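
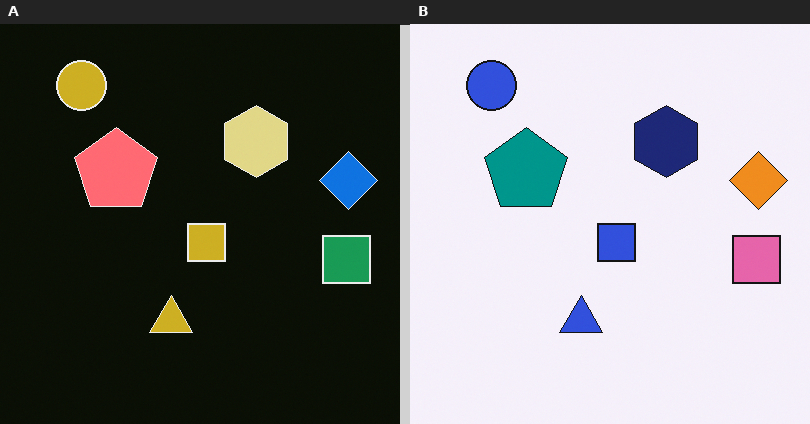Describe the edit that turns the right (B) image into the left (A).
The image was color-inverted (negative).

The light background has become dark and every shape's color is its complement — a photographic negative.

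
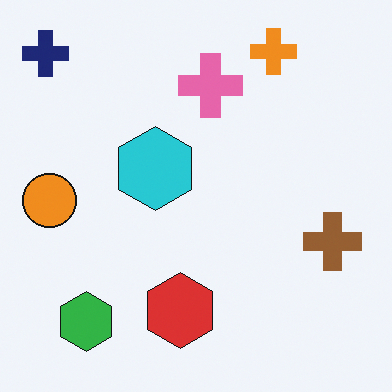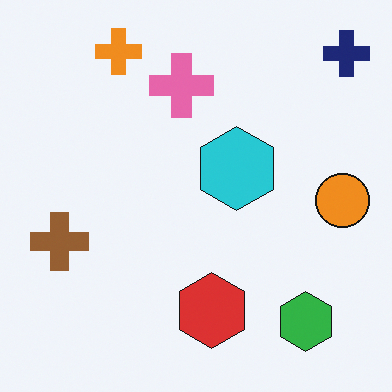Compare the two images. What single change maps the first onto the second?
This is the original image flipped horizontally (left ↔ right).

The navy cross is in the top-left of the first image and the top-right of the second — shapes on opposite sides of the vertical midline have swapped in a mirror flip.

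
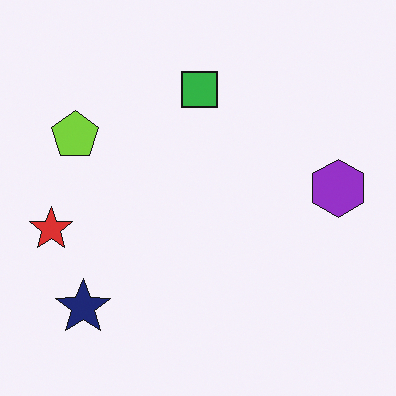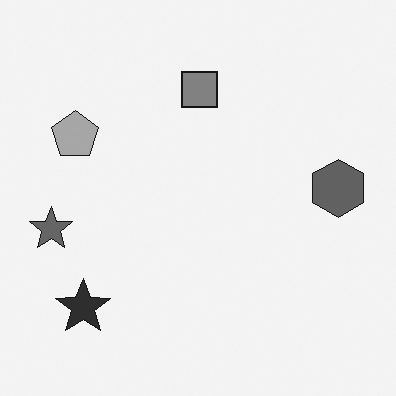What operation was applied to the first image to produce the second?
Converted to grayscale.

All color is removed — every shape is now a shade of grey.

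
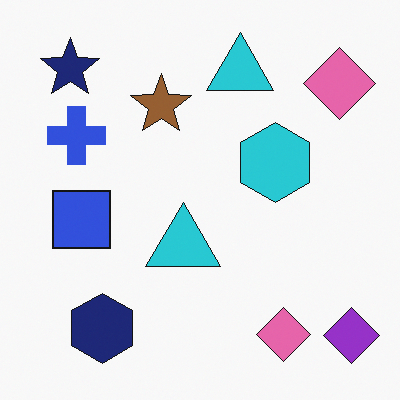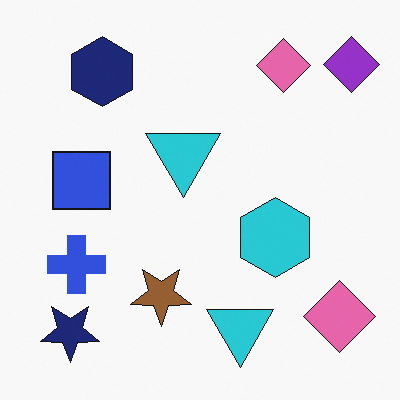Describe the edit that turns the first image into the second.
The transformation is: flipped vertically (top ↔ bottom).

The purple diamond is in the bottom-right of the first image and the top-right of the second — shapes on opposite sides of the horizontal midline have swapped in a mirror flip.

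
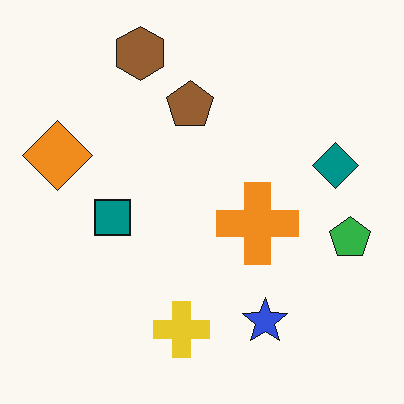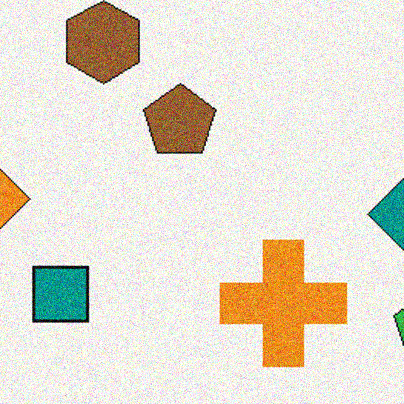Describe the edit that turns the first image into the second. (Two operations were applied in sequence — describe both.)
This is the original image cropped slightly and scaled back up, then degraded with moderate additive noise.

The visible shapes are larger and the field of view is narrower; shapes near the original edges may be partly or wholly outside the frame — a crop-and-rescale. Random speckle covers the whole image, including the flat background.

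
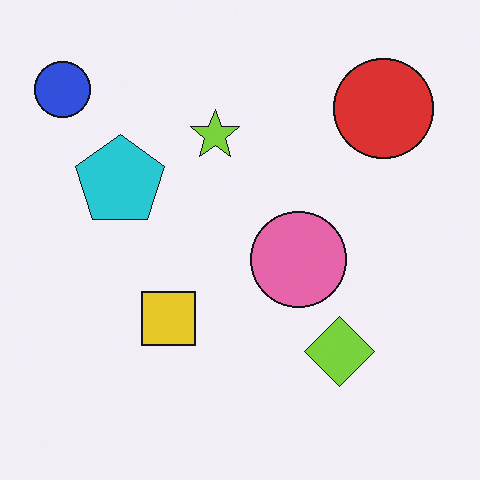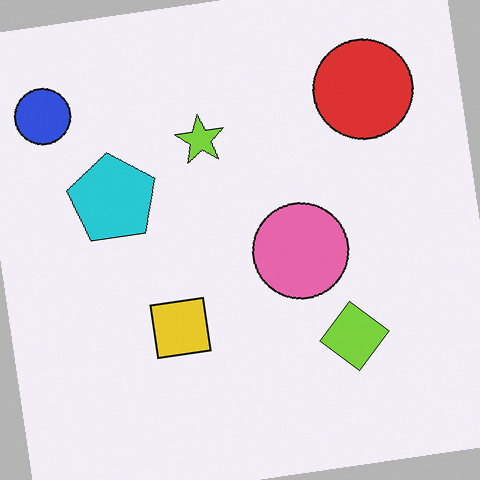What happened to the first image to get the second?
The transformation is: rotated counter-clockwise by a small amount.

Every shape is tilted by the same angle and the image corners show triangular fill wedges — a whole-image rotation by a non-right angle.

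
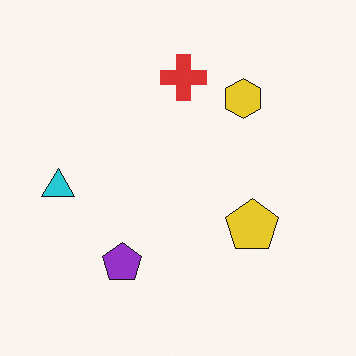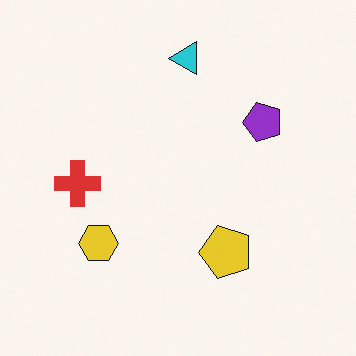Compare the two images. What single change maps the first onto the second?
The second image is the first transposed (reflected across the top-left ↔ bottom-right diagonal).

Shapes have swapped their row and column positions — what was in the top-right is now in the bottom-left — a diagonal reflection.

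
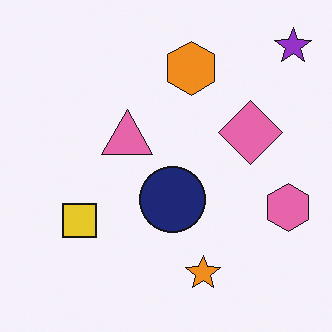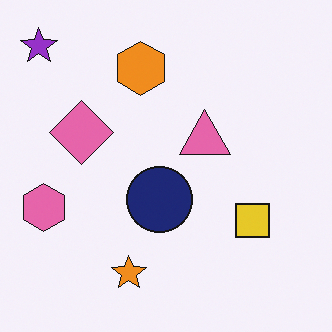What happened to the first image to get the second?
It was flipped horizontally (left ↔ right).

The purple star is in the top-right of the first image and the top-left of the second — shapes on opposite sides of the vertical midline have swapped in a mirror flip.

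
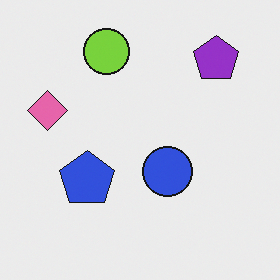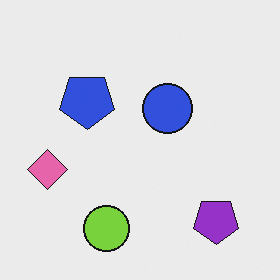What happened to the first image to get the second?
The image was flipped vertically (top ↔ bottom).

The lime circle is in the top of the first image and the bottom of the second — shapes on opposite sides of the horizontal midline have swapped in a mirror flip.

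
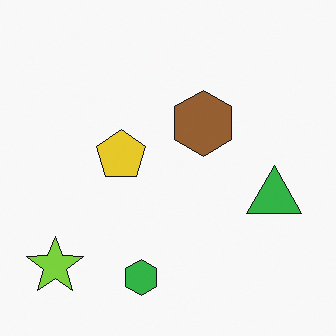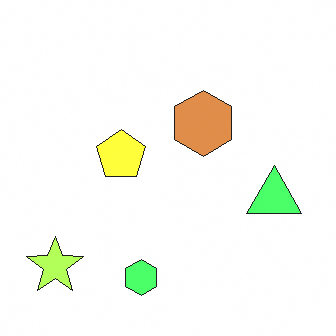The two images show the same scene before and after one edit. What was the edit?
This is the original image noticeably brightened.

Every pixel — background and shapes alike — is uniformly brightened.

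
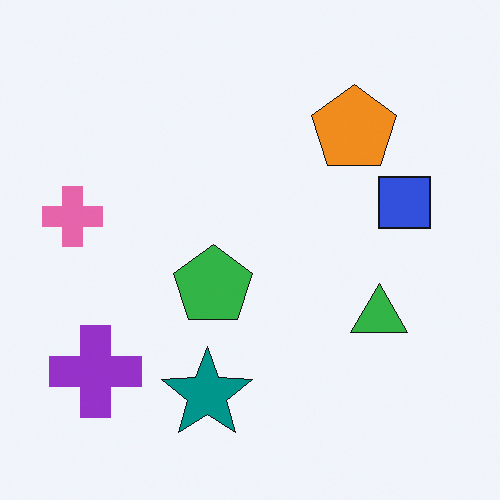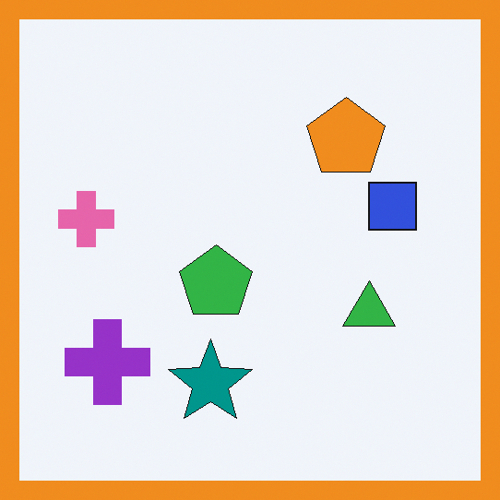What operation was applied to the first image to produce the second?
The image was framed with a orange border.

A solid orange frame runs around the edge of the second image, with the content slightly shrunk inside it.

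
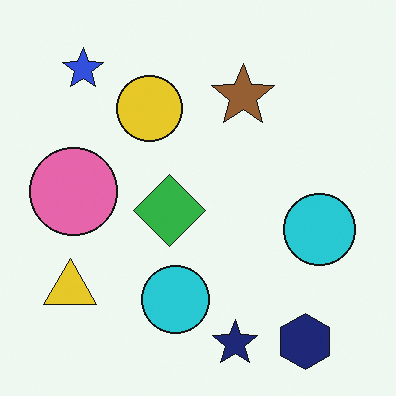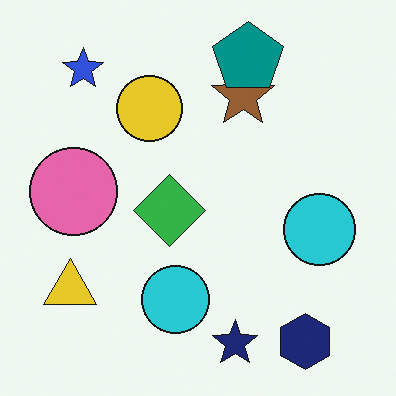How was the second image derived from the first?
The image was overlaid with an additional teal pentagon.

A teal pentagon appears in the second image that is absent from the first.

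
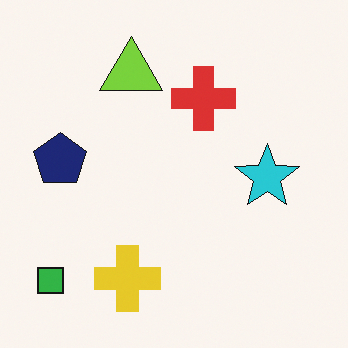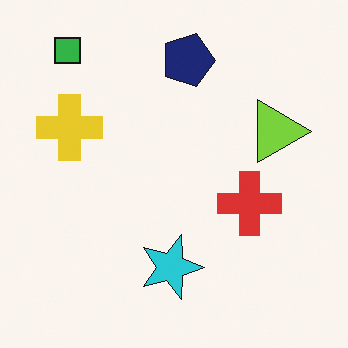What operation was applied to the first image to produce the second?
It was rotated 90° clockwise.

The green square sits in the bottom-left of the first image and the top-left of the second — consistent with a whole-image 90° clockwise rotation.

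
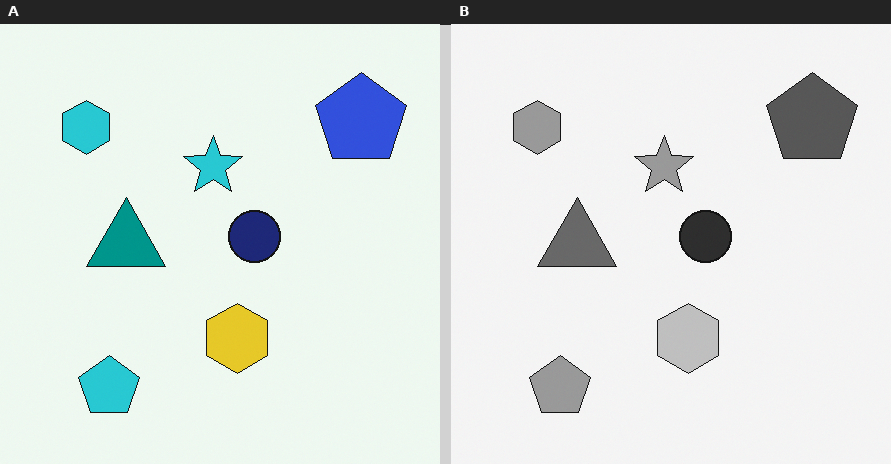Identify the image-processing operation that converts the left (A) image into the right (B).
The image was converted to grayscale.

All color is removed — every shape is now a shade of grey.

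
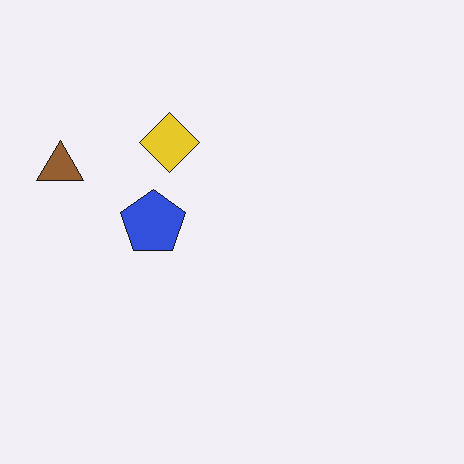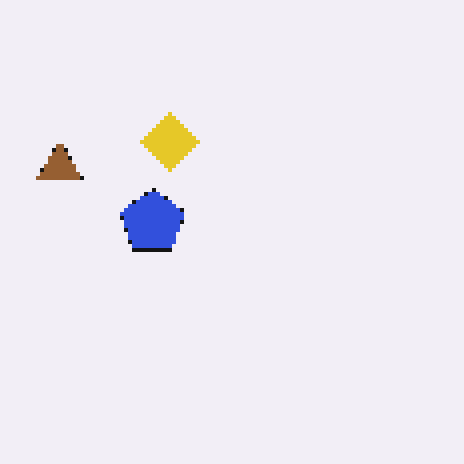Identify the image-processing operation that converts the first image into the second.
The second image is the first lightly pixelated (a mild mosaic effect).

Shapes are reduced to large square blocks; fine edges and outlines are lost — a downscale-then-upscale (mosaic) effect.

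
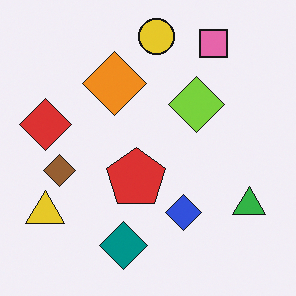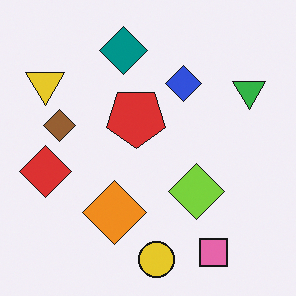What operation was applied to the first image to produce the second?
The transformation is: flipped vertically (top ↔ bottom).

The yellow circle is in the top of the first image and the bottom of the second — shapes on opposite sides of the horizontal midline have swapped in a mirror flip.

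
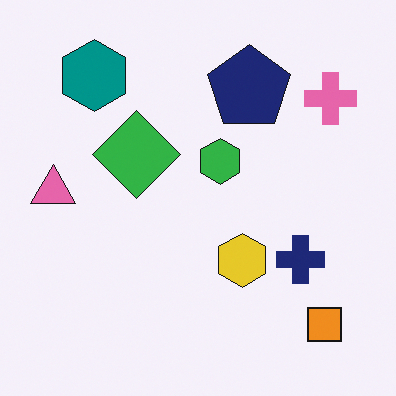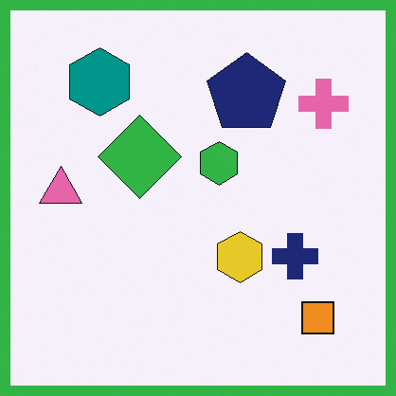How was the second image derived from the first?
Framed with a green border.

A solid green frame runs around the edge of the second image, with the content slightly shrunk inside it.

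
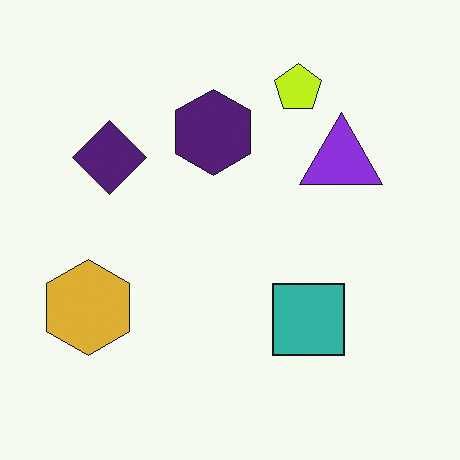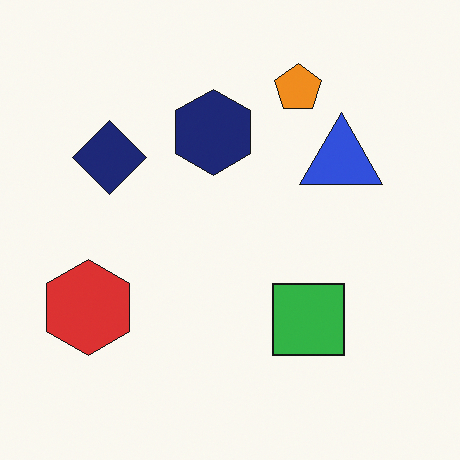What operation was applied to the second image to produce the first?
This is the original image hue-shifted slightly.

Every shape's color has rotated by the same amount around the hue wheel — a uniform hue shift.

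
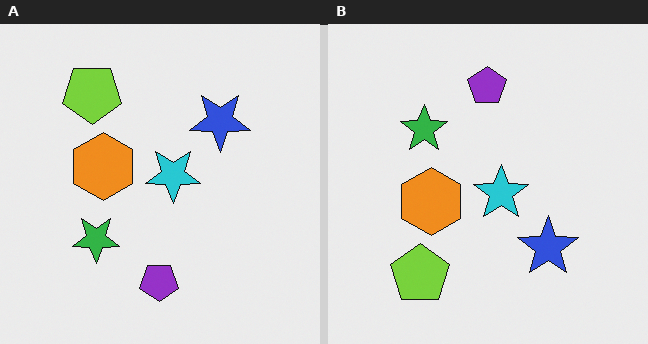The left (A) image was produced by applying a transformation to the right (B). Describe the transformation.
Flipped vertically (top ↔ bottom).

The purple pentagon is in the top of the right (B) image and the bottom of the left (A) — shapes on opposite sides of the horizontal midline have swapped in a mirror flip.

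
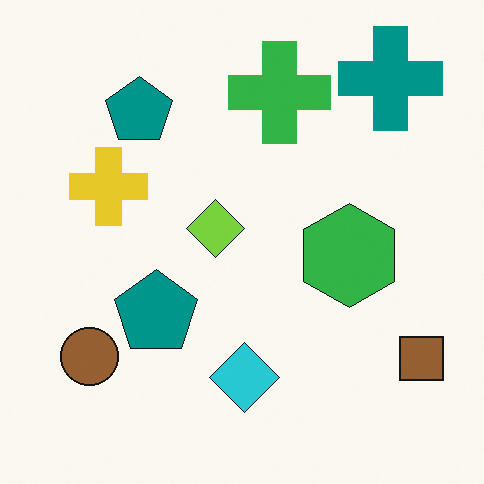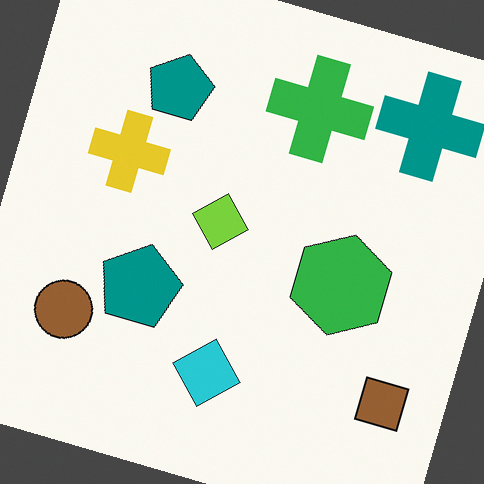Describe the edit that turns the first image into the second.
The transformation is: rotated clockwise by a moderate amount.

Every shape is tilted by the same angle and the image corners show triangular fill wedges — a whole-image rotation by a non-right angle.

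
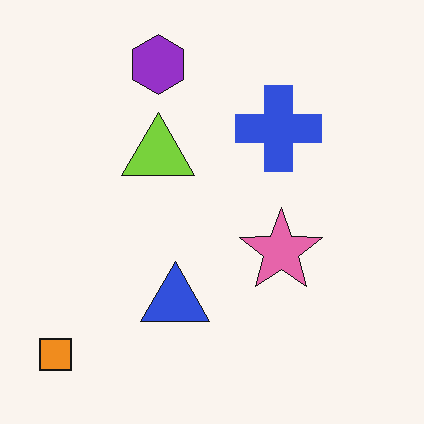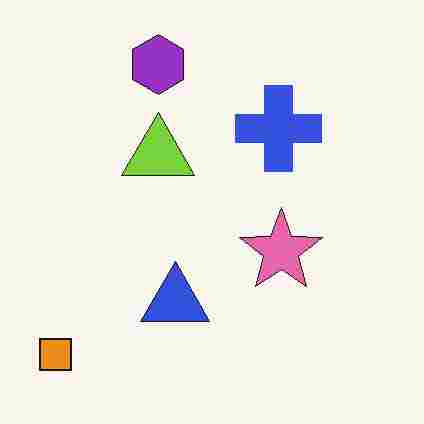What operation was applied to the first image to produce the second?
It was degraded with heavy JPEG compression.

Blocky 8×8 compression artifacts appear around shape edges and the flat background shows ringing — characteristic JPEG degradation.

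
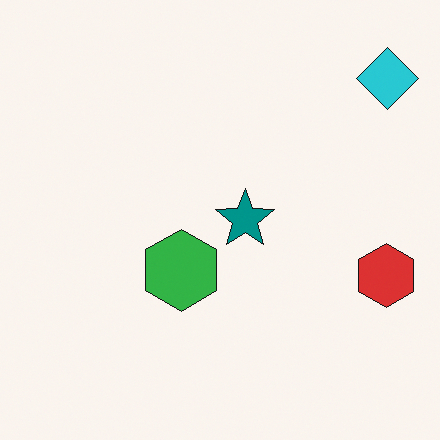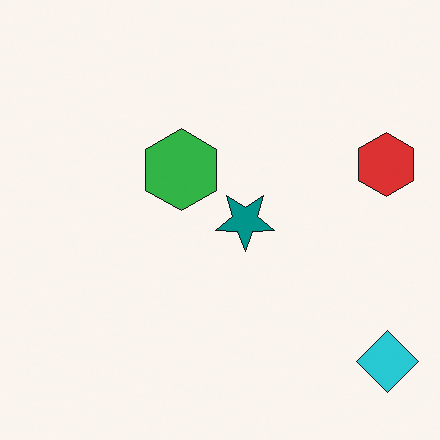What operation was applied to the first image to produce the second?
The transformation is: flipped vertically (top ↔ bottom).

The cyan diamond is in the top-right of the first image and the bottom-right of the second — shapes on opposite sides of the horizontal midline have swapped in a mirror flip.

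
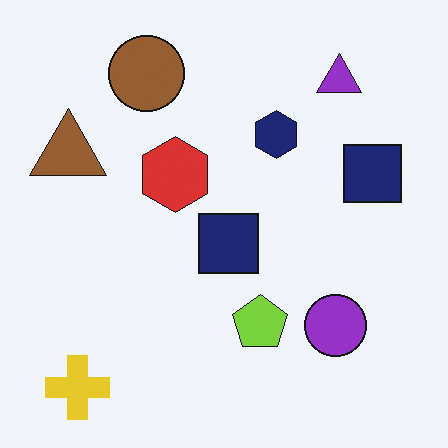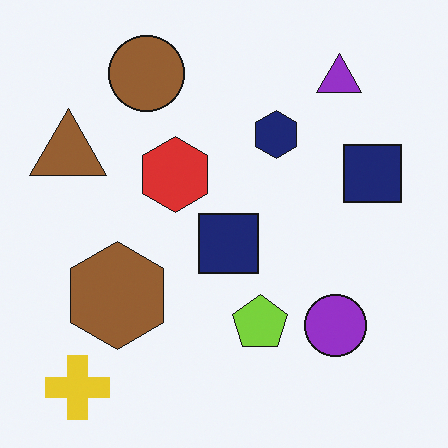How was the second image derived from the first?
The second image is the first overlaid with an additional brown hexagon.

A brown hexagon appears in the second image that is absent from the first.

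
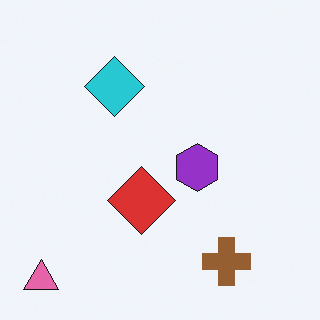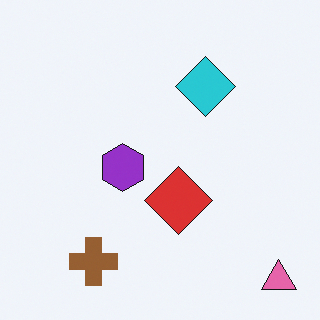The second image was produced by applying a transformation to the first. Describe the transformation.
It was flipped horizontally (left ↔ right).

The pink triangle is in the bottom-left of the first image and the bottom-right of the second — shapes on opposite sides of the vertical midline have swapped in a mirror flip.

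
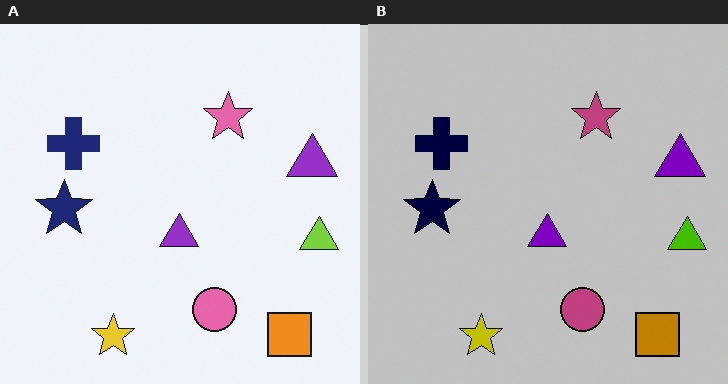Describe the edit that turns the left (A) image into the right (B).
The image was heavily posterized to just a handful of flat colors.

Each flat color has snapped to a coarser quantized level — most visibly, the near-white background has dropped to a flat grey.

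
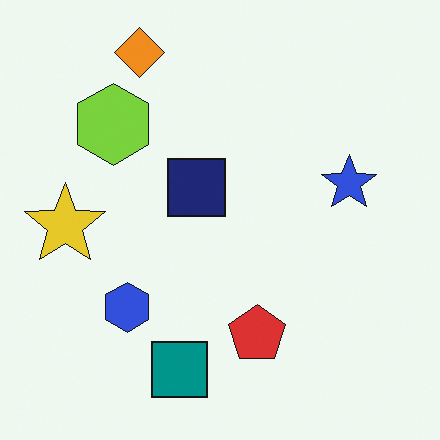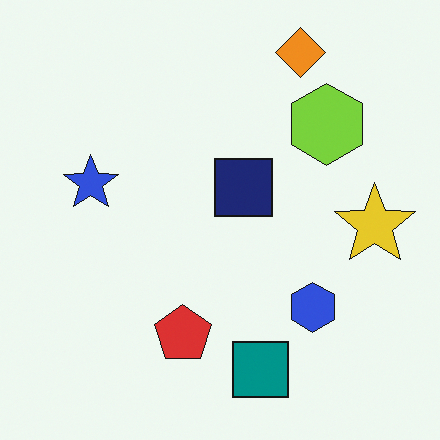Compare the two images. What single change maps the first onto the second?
The image was flipped horizontally (left ↔ right).

The yellow star is in the left of the first image and the right of the second — shapes on opposite sides of the vertical midline have swapped in a mirror flip.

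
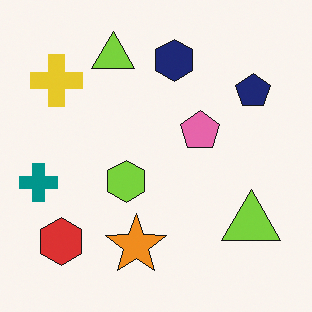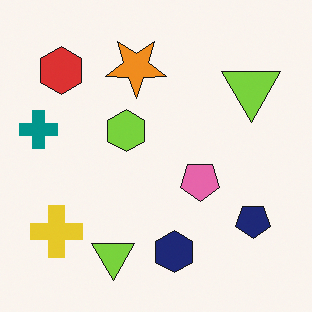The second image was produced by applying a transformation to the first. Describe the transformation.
The image was flipped vertically (top ↔ bottom).

The navy hexagon is in the top of the first image and the bottom of the second — shapes on opposite sides of the horizontal midline have swapped in a mirror flip.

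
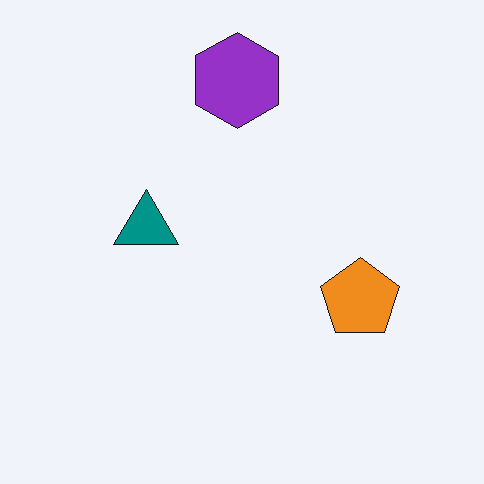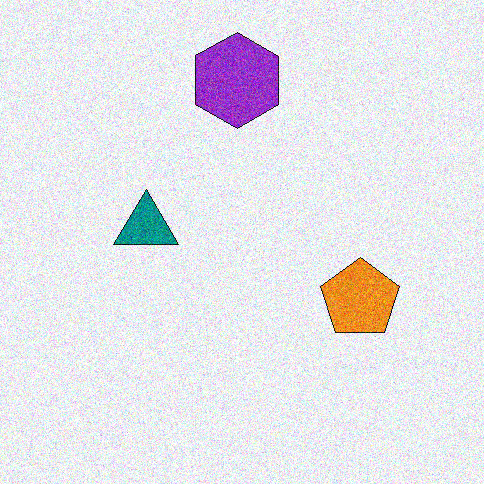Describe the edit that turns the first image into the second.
The second image is the first degraded with strong gaussian noise.

Random speckle covers the whole image, including the flat background.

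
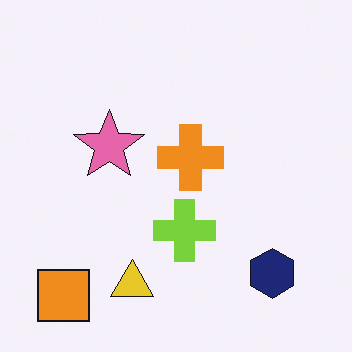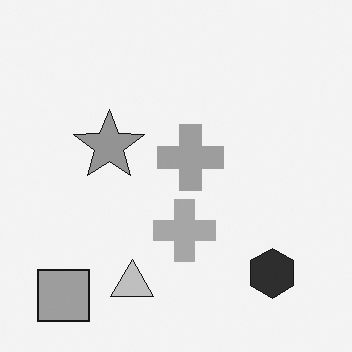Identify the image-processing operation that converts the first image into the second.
It was converted to grayscale.

All color is removed — every shape is now a shade of grey.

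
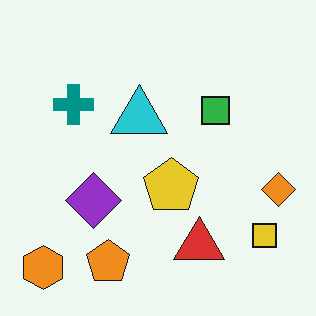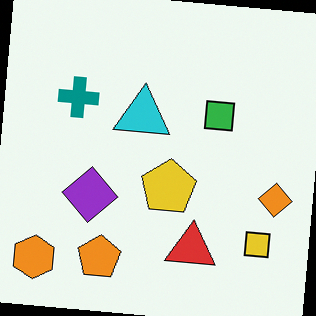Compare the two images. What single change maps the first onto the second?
The transformation is: rotated clockwise by a slight angle.

Every shape is tilted by the same angle and the image corners show triangular fill wedges — a whole-image rotation by a non-right angle.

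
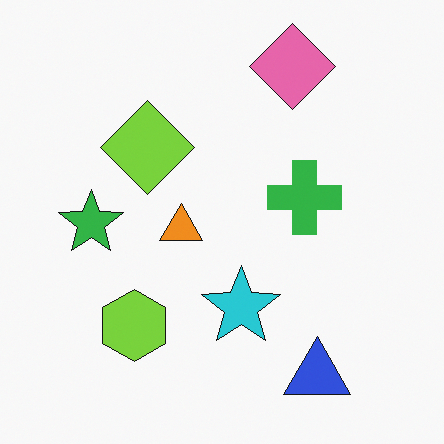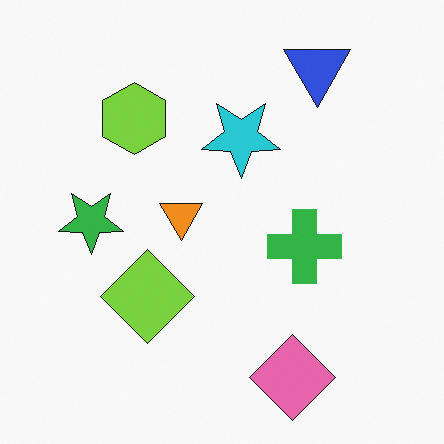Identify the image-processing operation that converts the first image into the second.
This is the original image flipped vertically (top ↔ bottom).

The pink diamond is in the top of the first image and the bottom of the second — shapes on opposite sides of the horizontal midline have swapped in a mirror flip.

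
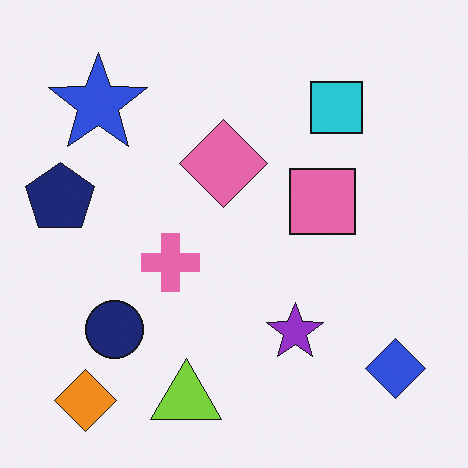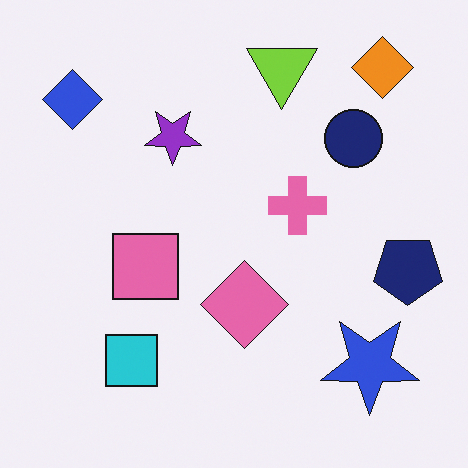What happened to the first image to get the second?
The second image is the first rotated 180°.

The orange diamond sits in the bottom-left of the first image and the top-right of the second — consistent with a whole-image 180° rotation.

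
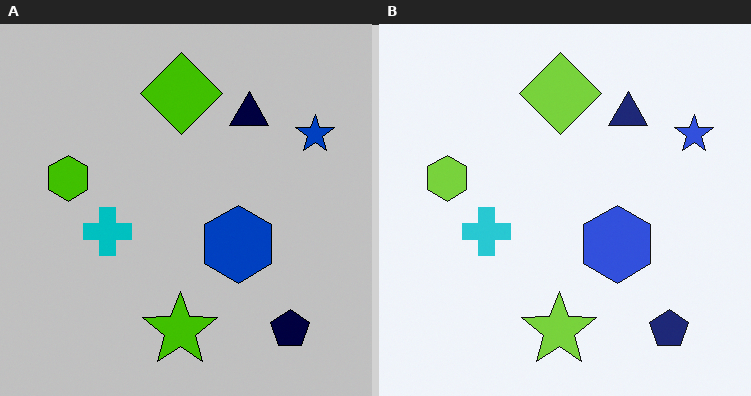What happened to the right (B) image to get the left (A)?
The left (A) image is the right (B) heavily posterized to just a handful of flat colors.

Each flat color has snapped to a coarser quantized level — most visibly, the near-white background has dropped to a flat grey.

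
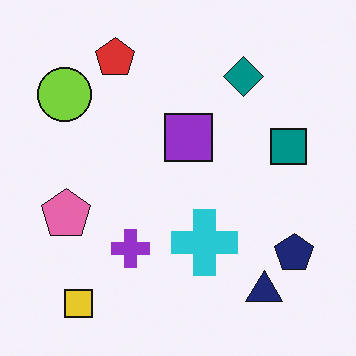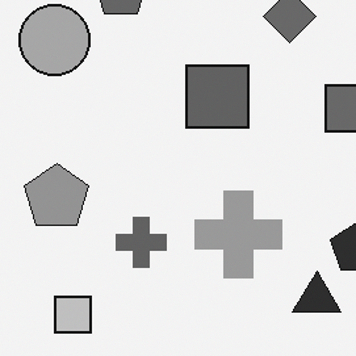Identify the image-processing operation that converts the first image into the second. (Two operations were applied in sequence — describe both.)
The second image is the first converted to grayscale, then cropped to a modestly smaller region and rescaled.

All color is removed — every shape is now a shade of grey. The visible shapes are larger and the field of view is narrower; shapes near the original edges may be partly or wholly outside the frame — a crop-and-rescale.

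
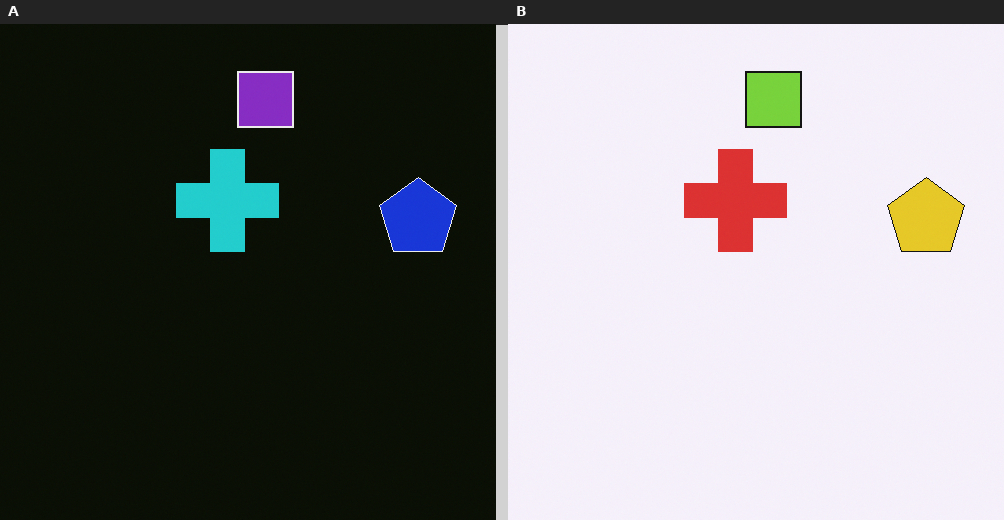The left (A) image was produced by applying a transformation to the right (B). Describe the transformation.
Color-inverted (negative).

The light background has become dark and every shape's color is its complement — a photographic negative.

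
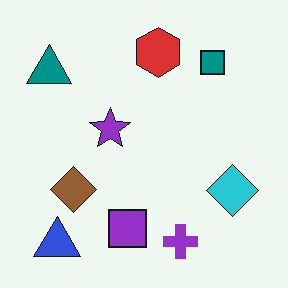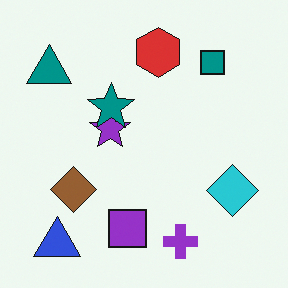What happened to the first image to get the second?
The second image is the first overlaid with an additional teal star.

A teal star appears in the second image that is absent from the first.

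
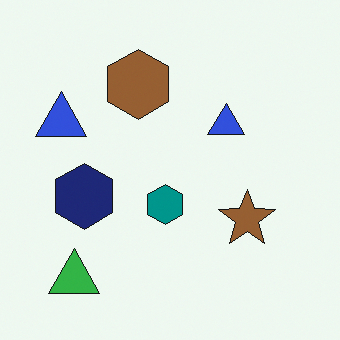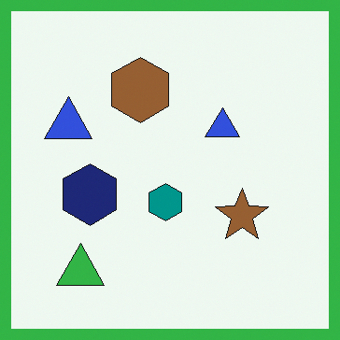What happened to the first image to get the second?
Framed with a green border.

A solid green frame runs around the edge of the second image, with the content slightly shrunk inside it.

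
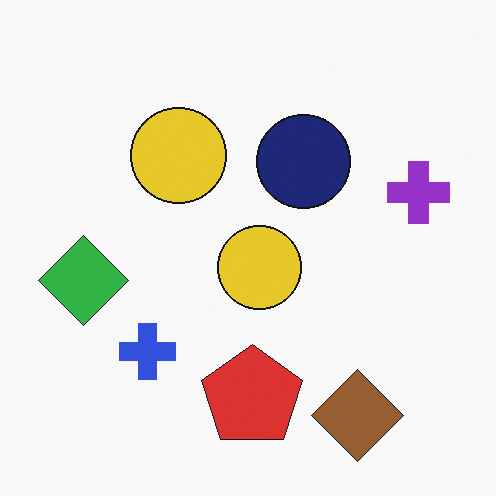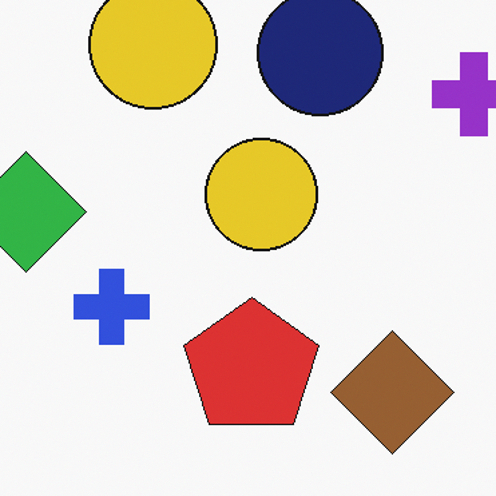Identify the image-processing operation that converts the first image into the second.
The second image is the first cropped to a modestly smaller region and rescaled.

The visible shapes are larger and the field of view is narrower; shapes near the original edges may be partly or wholly outside the frame — a crop-and-rescale.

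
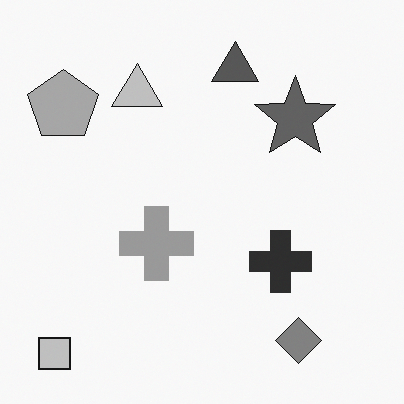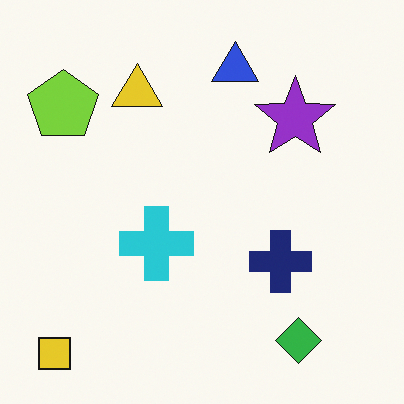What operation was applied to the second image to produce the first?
Converted to grayscale.

All color is removed — every shape is now a shade of grey.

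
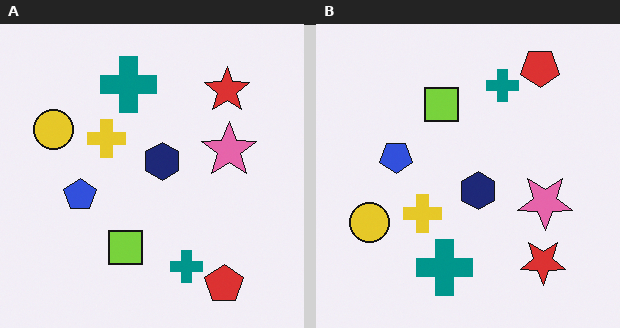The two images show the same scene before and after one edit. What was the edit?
The right (B) image is the left (A) flipped vertically (top ↔ bottom).

The red pentagon is in the bottom-right of the left (A) image and the top-right of the right (B) — shapes on opposite sides of the horizontal midline have swapped in a mirror flip.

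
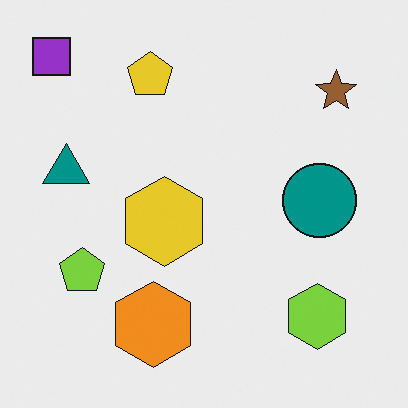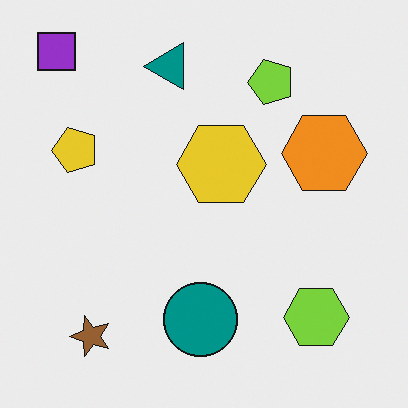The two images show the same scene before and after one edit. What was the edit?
The image was transposed (reflected across the top-left ↔ bottom-right diagonal).

Shapes have swapped their row and column positions — what was in the top-right is now in the bottom-left — a diagonal reflection.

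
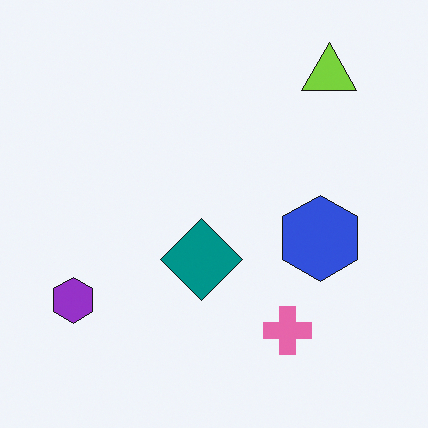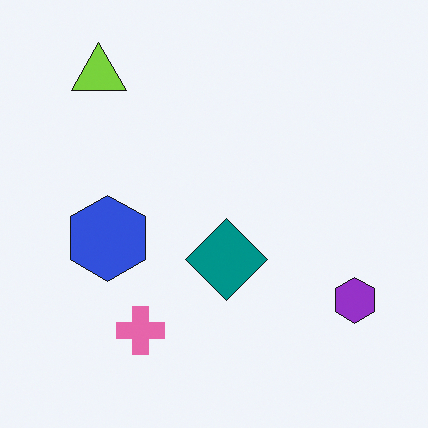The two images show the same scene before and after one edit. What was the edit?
It was flipped horizontally (left ↔ right).

The purple hexagon is in the bottom-left of the first image and the bottom-right of the second — shapes on opposite sides of the vertical midline have swapped in a mirror flip.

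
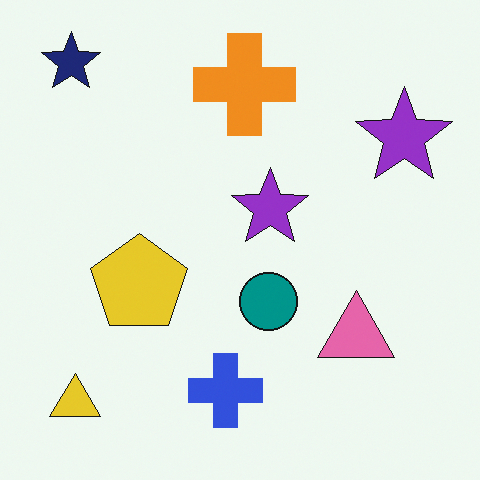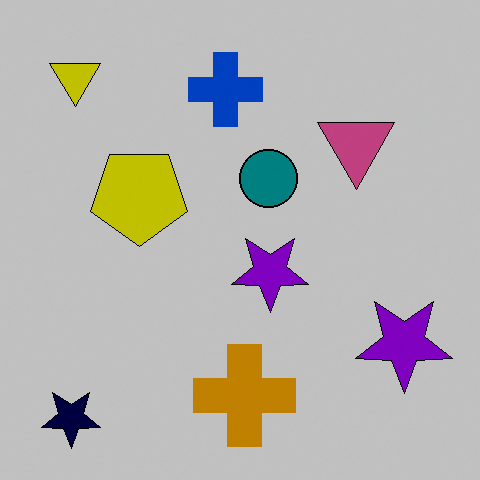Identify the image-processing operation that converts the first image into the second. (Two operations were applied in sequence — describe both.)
The image was flipped vertically (top ↔ bottom), then heavily posterized to just a handful of flat colors.

The navy star is in the top-left of the first image and the bottom-left of the second — shapes on opposite sides of the horizontal midline have swapped in a mirror flip. Each flat color has snapped to a coarser quantized level — most visibly, the near-white background has dropped to a flat grey.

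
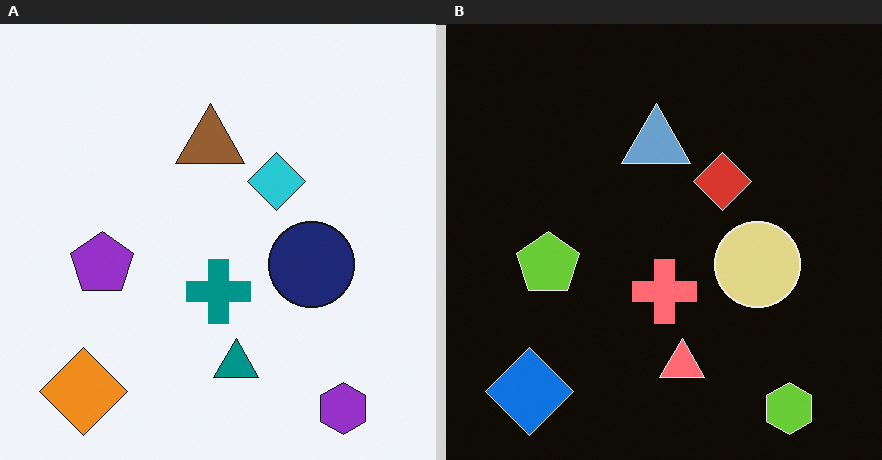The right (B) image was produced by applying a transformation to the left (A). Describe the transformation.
It was color-inverted (negative).

The light background has become dark and every shape's color is its complement — a photographic negative.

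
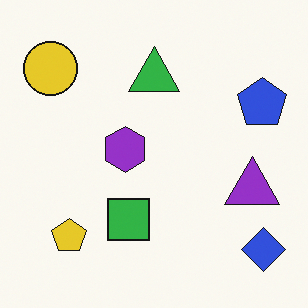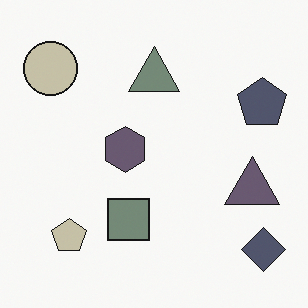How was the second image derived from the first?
It was made much more muted (saturation change).

All colors are more muted and greyish — a global saturation change.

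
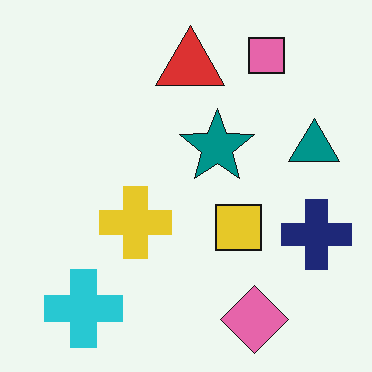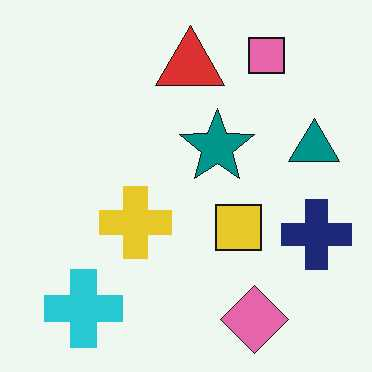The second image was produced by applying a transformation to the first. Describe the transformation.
It was given moderate JPEG compression.

Blocky 8×8 compression artifacts appear around shape edges and the flat background shows ringing — characteristic JPEG degradation.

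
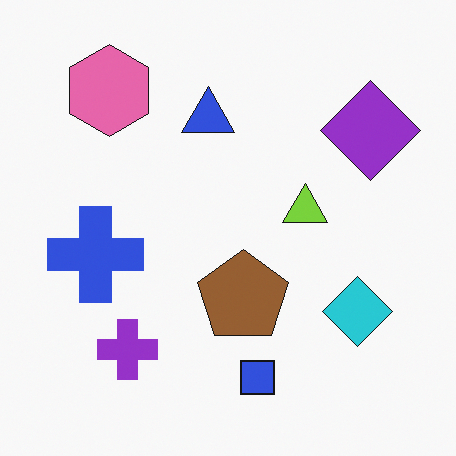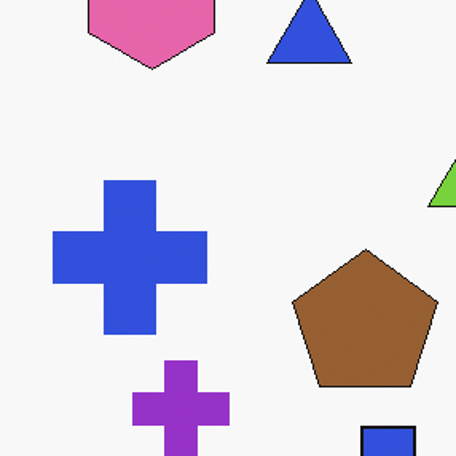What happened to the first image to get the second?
The transformation is: cropped slightly and scaled back up.

The visible shapes are larger and the field of view is narrower; shapes near the original edges may be partly or wholly outside the frame — a crop-and-rescale.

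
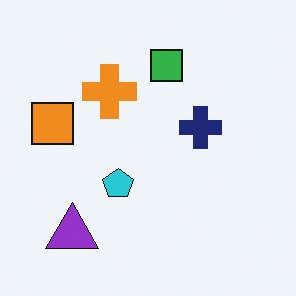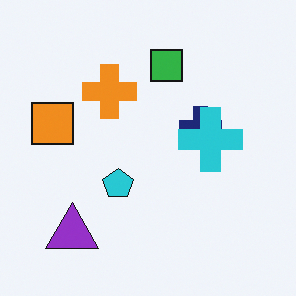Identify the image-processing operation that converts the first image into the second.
Overlaid with an additional cyan cross.

A cyan cross appears in the second image that is absent from the first.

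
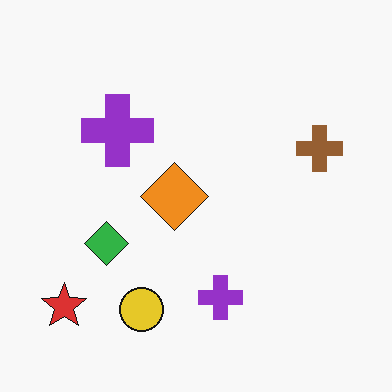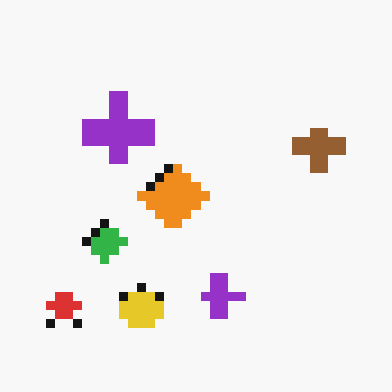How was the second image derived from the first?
It was heavily pixelated into large blocks.

Shapes are reduced to large square blocks; fine edges and outlines are lost — a downscale-then-upscale (mosaic) effect.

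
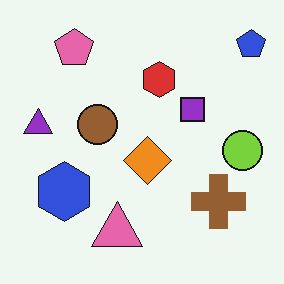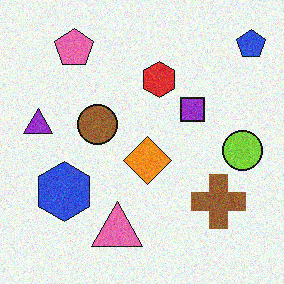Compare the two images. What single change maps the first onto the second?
This is the original image degraded with moderate additive noise.

Random speckle covers the whole image, including the flat background.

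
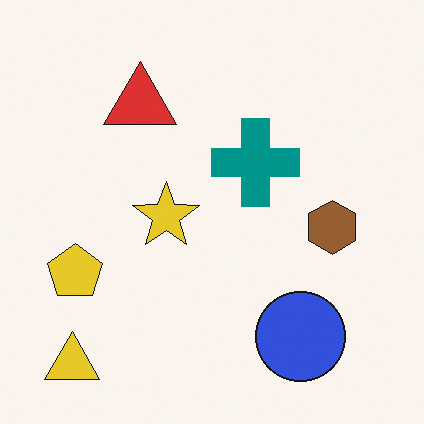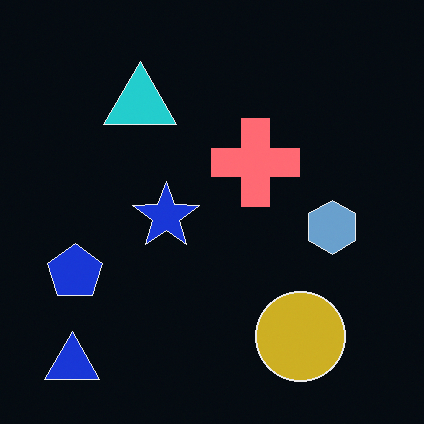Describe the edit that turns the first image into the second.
Color-inverted (negative).

The light background has become dark and every shape's color is its complement — a photographic negative.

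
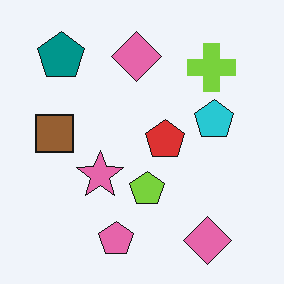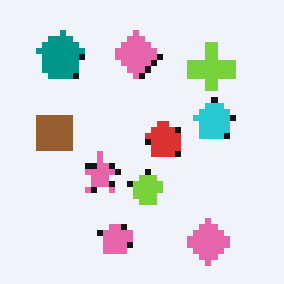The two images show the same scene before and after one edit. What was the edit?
This is the original image pixelated into visible square blocks.

Shapes are reduced to large square blocks; fine edges and outlines are lost — a downscale-then-upscale (mosaic) effect.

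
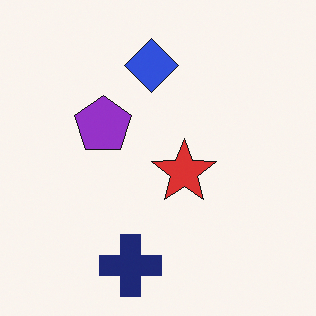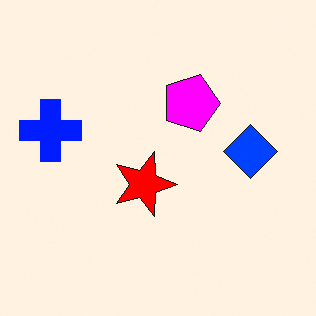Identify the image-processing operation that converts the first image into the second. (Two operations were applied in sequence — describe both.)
It was rotated 90° clockwise, then heavily oversaturated.

The navy cross sits in the bottom of the first image and the left of the second — consistent with a whole-image 90° clockwise rotation. All colors are more vivid — a global saturation change.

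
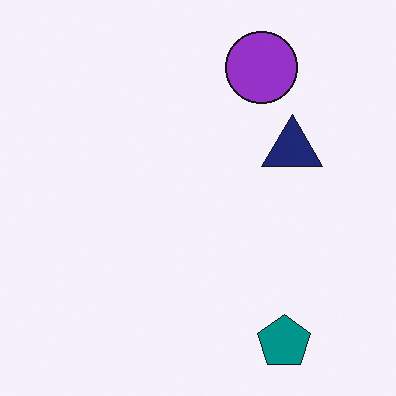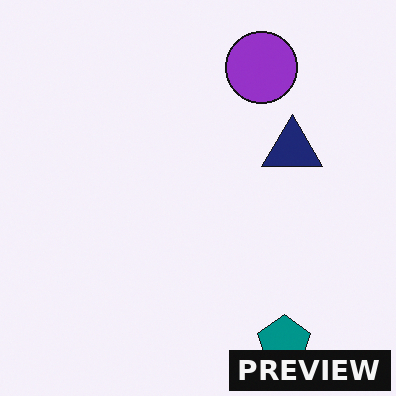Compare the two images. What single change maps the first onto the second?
It was watermarked with the text "PREVIEW" in the lower-right corner.

A dark label reading "PREVIEW" appears in the lower-right corner.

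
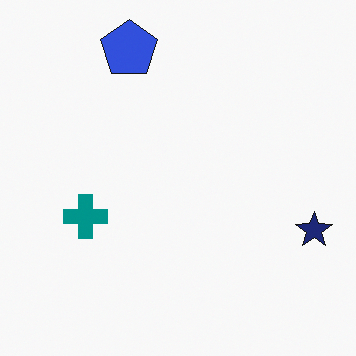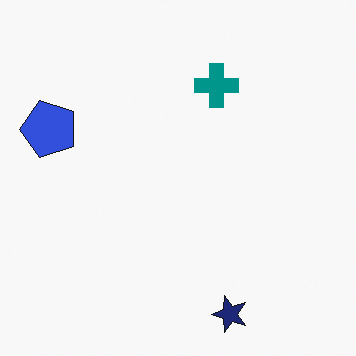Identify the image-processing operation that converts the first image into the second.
The image was transposed (reflected across the top-left ↔ bottom-right diagonal).

Shapes have swapped their row and column positions — what was in the top-right is now in the bottom-left — a diagonal reflection.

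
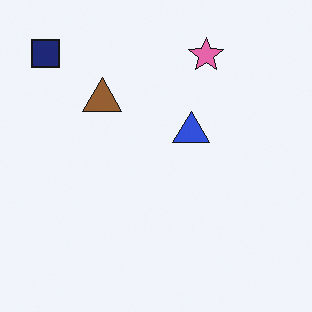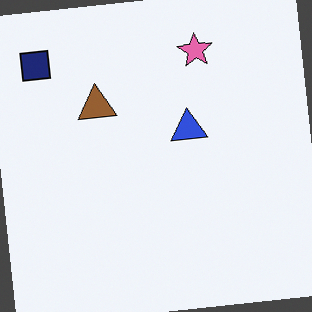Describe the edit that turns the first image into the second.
Rotated counter-clockwise by a slight angle.

Every shape is tilted by the same angle and the image corners show triangular fill wedges — a whole-image rotation by a non-right angle.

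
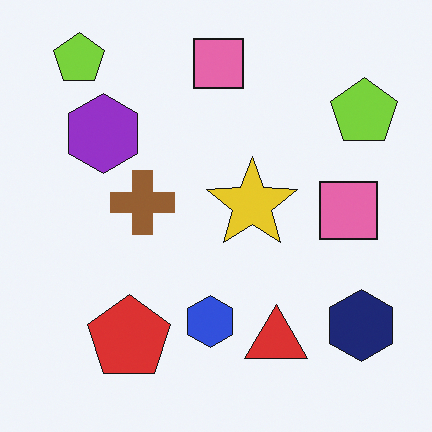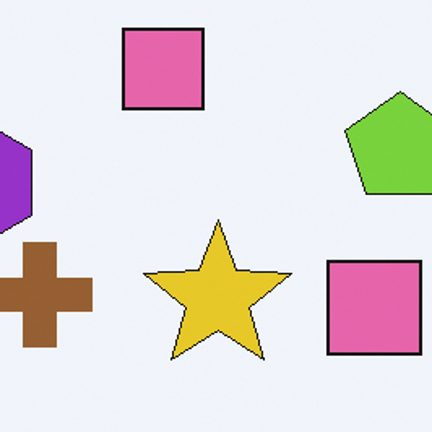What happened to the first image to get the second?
This is the original image cropped to a noticeably smaller region and rescaled.

The visible shapes are larger and the field of view is narrower; shapes near the original edges may be partly or wholly outside the frame — a crop-and-rescale.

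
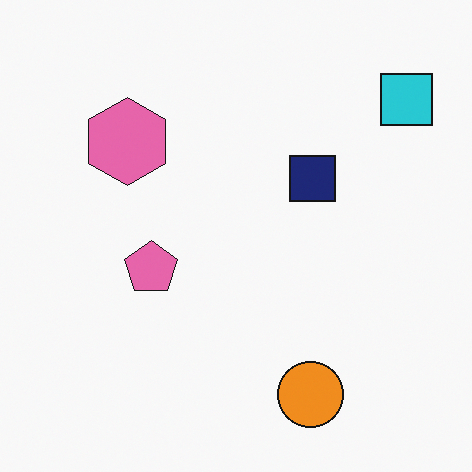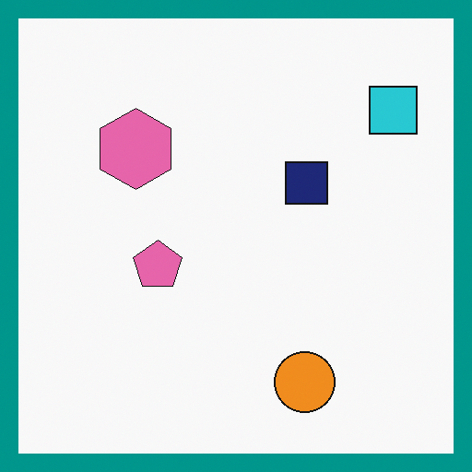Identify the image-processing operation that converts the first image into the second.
The image was framed with a teal border.

A solid teal frame runs around the edge of the second image, with the content slightly shrunk inside it.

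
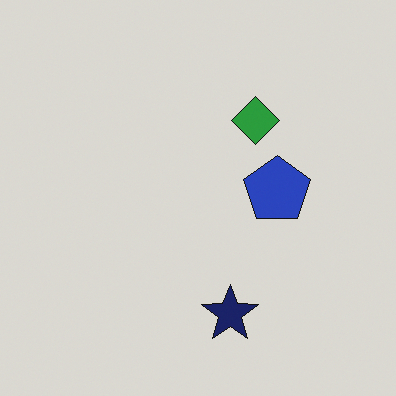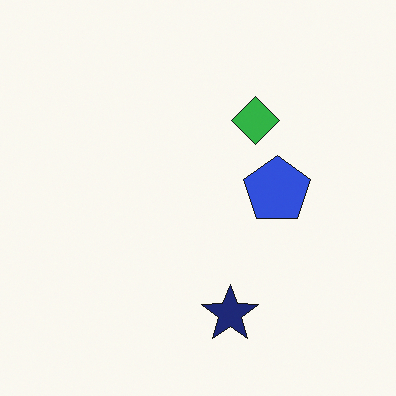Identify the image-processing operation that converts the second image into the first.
Slightly darkened.

Every pixel — background and shapes alike — is uniformly darkened.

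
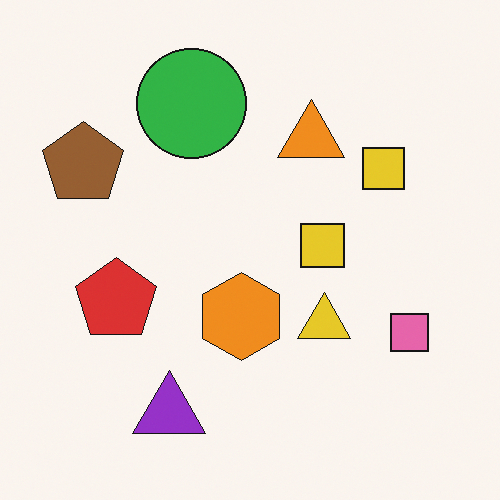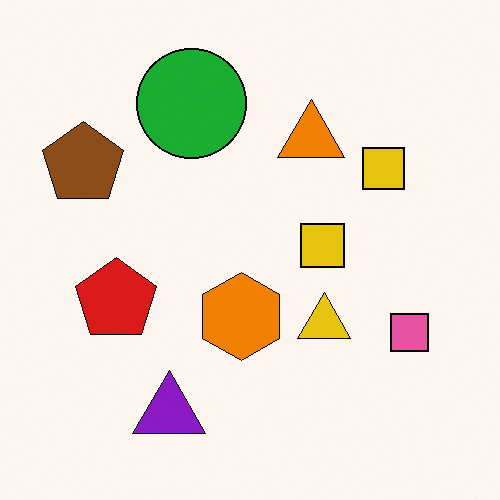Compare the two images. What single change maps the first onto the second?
It was given slightly increased contrast.

Tones are pushed away from mid-grey across the whole image — a global contrast change.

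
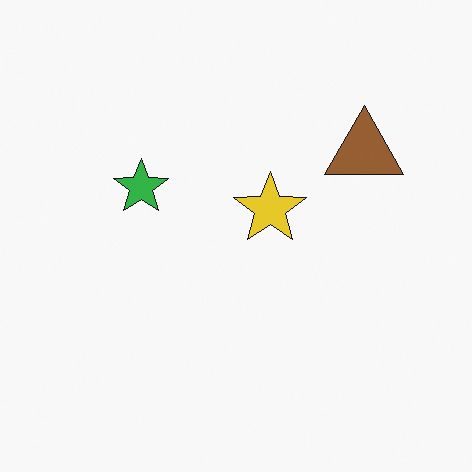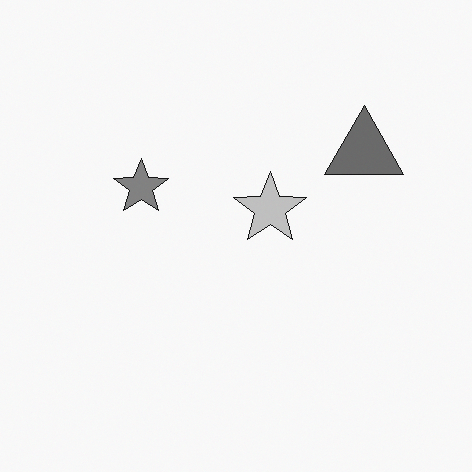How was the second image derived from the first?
Converted to grayscale.

All color is removed — every shape is now a shade of grey.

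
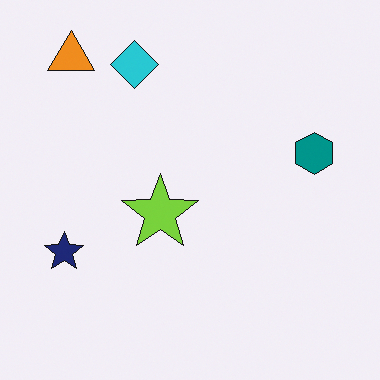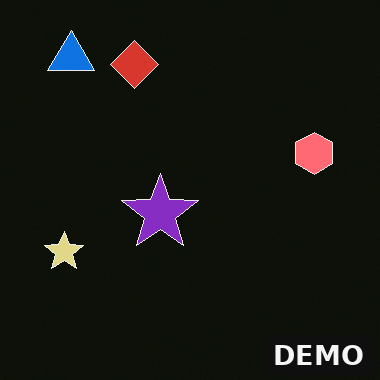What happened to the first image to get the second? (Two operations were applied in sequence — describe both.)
Color-inverted (negative), then watermarked with the text "DEMO" in the lower-right corner.

The light background has become dark and every shape's color is its complement — a photographic negative. A dark label reading "DEMO" appears in the lower-right corner.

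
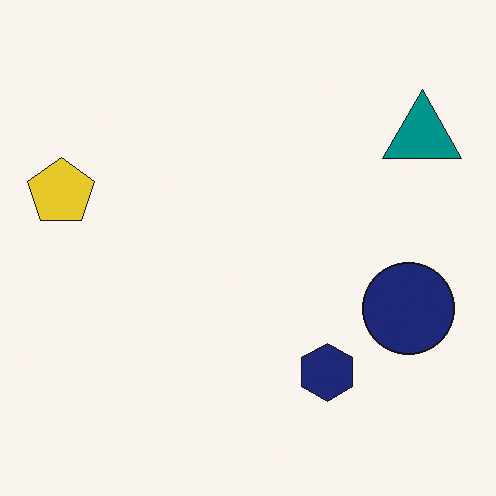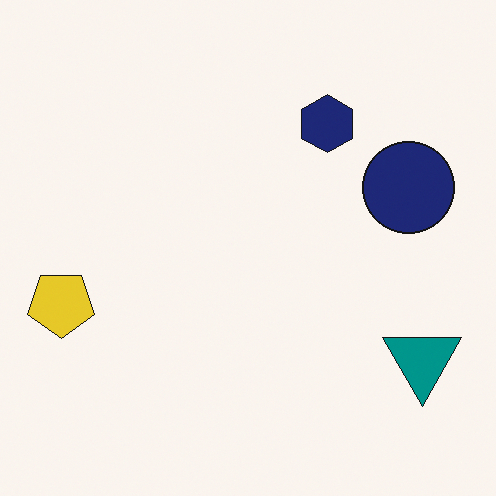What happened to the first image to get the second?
It was flipped vertically (top ↔ bottom).

The navy hexagon is in the bottom of the first image and the top of the second — shapes on opposite sides of the horizontal midline have swapped in a mirror flip.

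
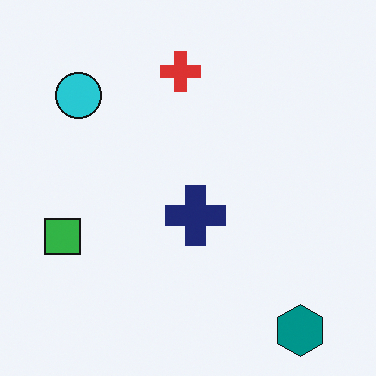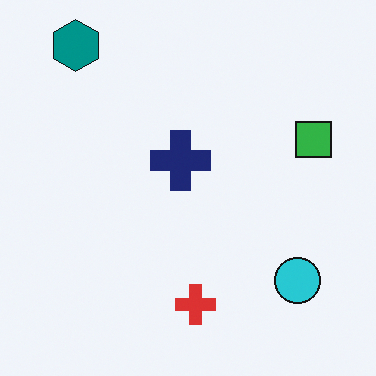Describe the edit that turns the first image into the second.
It was rotated 180°.

The teal hexagon sits in the bottom-right of the first image and the top-left of the second — consistent with a whole-image 180° rotation.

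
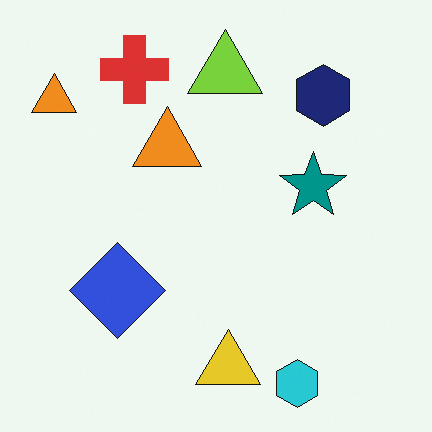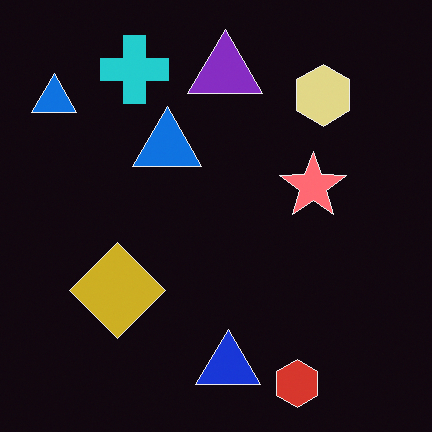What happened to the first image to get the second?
This is the original image color-inverted (negative).

The light background has become dark and every shape's color is its complement — a photographic negative.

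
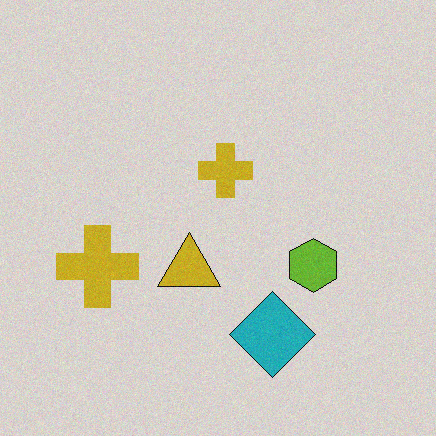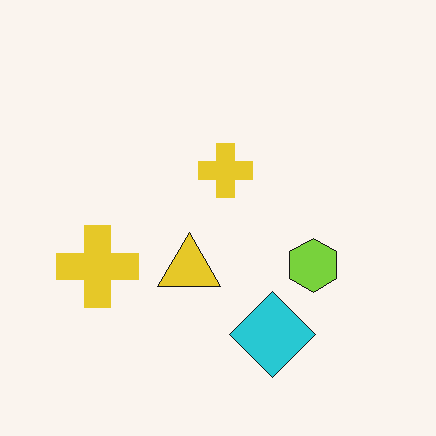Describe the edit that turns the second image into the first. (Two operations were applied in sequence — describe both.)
The transformation is: darkened a little, then degraded with light additive noise.

Every pixel — background and shapes alike — is uniformly darkened. Random speckle covers the whole image, including the flat background.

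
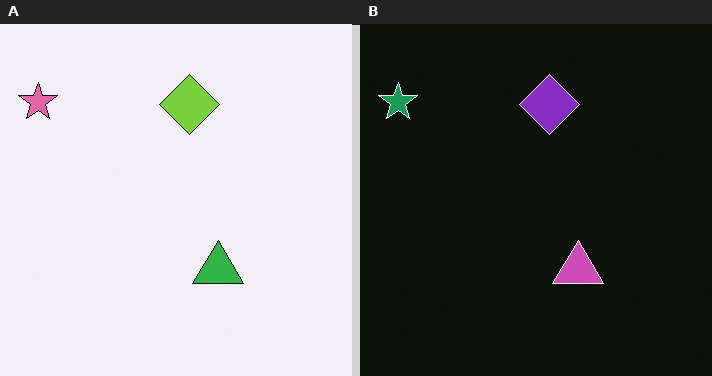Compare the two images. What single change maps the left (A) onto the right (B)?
It was color-inverted (negative).

The light background has become dark and every shape's color is its complement — a photographic negative.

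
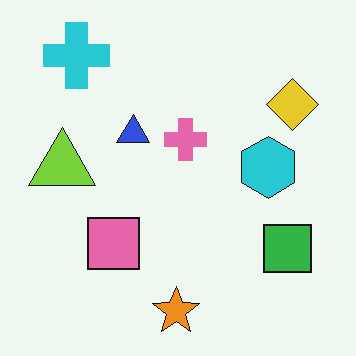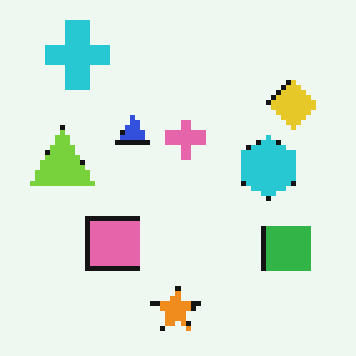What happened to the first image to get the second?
The image was mildly pixelated.

Shapes are reduced to large square blocks; fine edges and outlines are lost — a downscale-then-upscale (mosaic) effect.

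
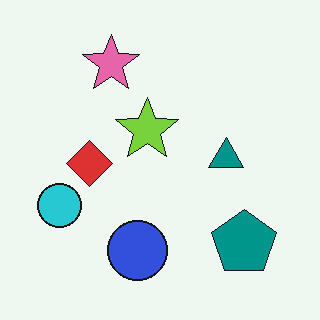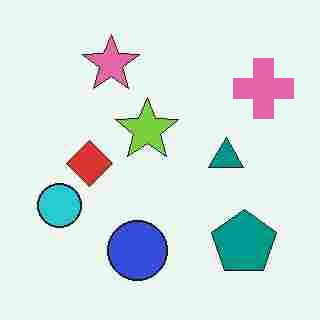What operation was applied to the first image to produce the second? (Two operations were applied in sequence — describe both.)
Heavily JPEG-compressed with obvious blocking artifacts, then overlaid with an additional pink cross.

Blocky 8×8 compression artifacts appear around shape edges and the flat background shows ringing — characteristic JPEG degradation. A pink cross appears in the second image that is absent from the first.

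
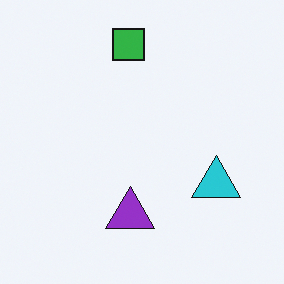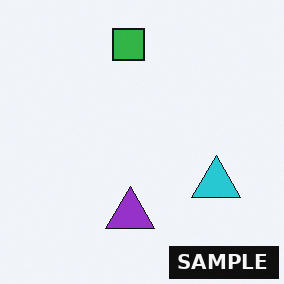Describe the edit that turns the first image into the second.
Watermarked with the text "SAMPLE" in the lower-right corner.

A dark label reading "SAMPLE" appears in the lower-right corner.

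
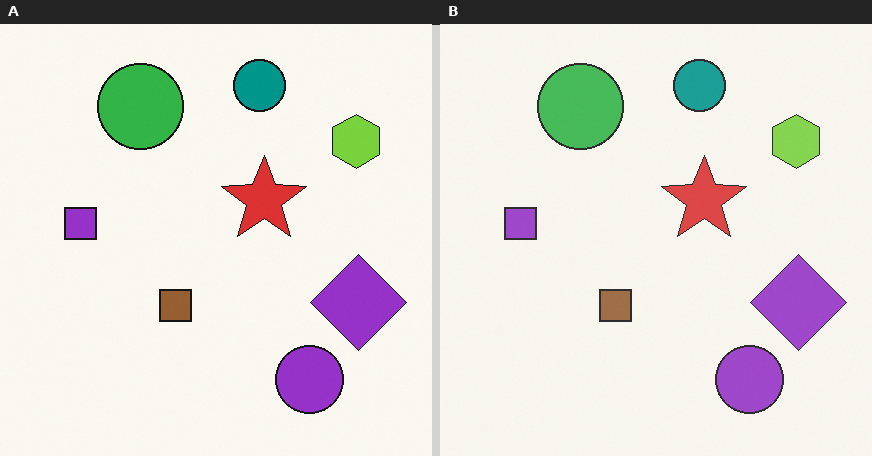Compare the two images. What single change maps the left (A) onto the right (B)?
The image was given slightly reduced contrast.

Tones are pushed toward mid-grey across the whole image — a global contrast change.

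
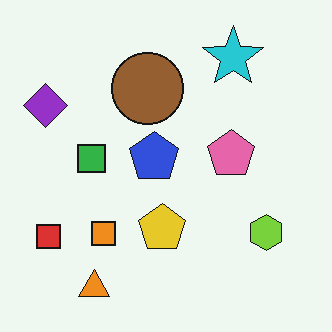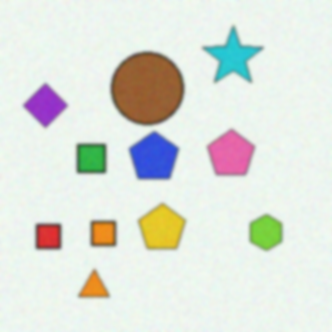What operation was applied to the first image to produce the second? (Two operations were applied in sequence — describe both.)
It was degraded with light additive noise, then lightly blurred.

Random speckle covers the whole image, including the flat background. Shape edges and outlines are uniformly softened across the whole image.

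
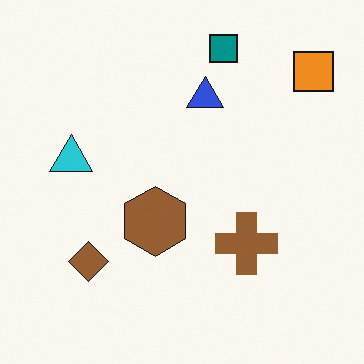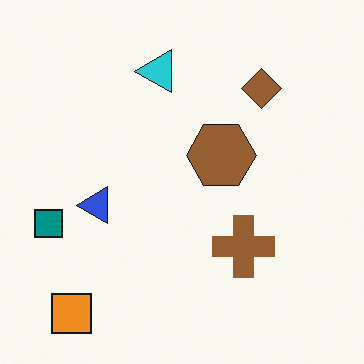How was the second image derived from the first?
The second image is the first transposed (reflected across the top-left ↔ bottom-right diagonal).

Shapes have swapped their row and column positions — what was in the top-right is now in the bottom-left — a diagonal reflection.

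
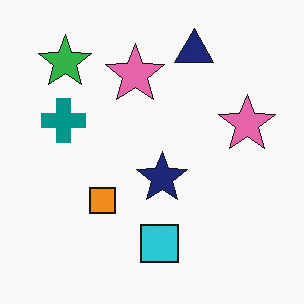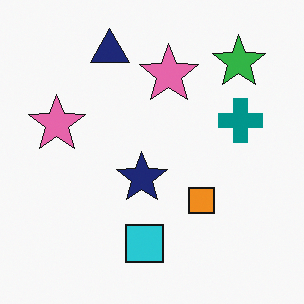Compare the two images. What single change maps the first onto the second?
Flipped horizontally (left ↔ right).

The teal cross is in the left of the first image and the right of the second — shapes on opposite sides of the vertical midline have swapped in a mirror flip.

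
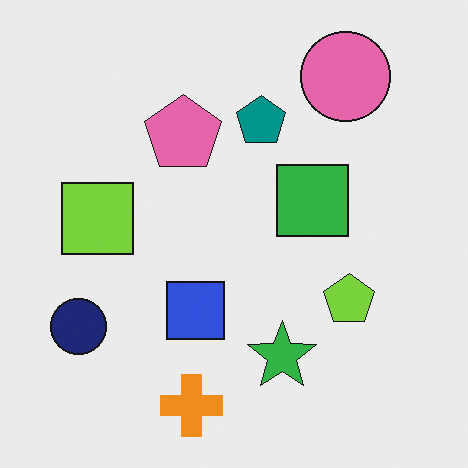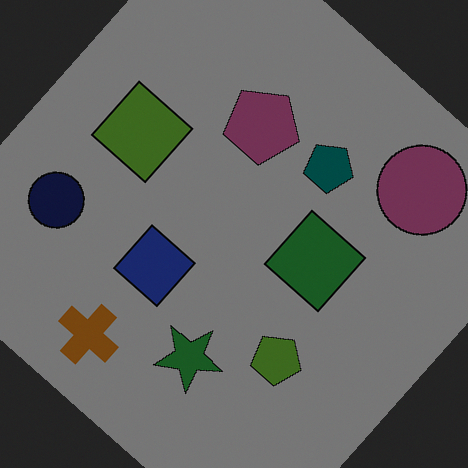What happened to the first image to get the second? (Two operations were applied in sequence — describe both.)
The second image is the first rotated clockwise by a large amount — several tens of degrees, then noticeably darkened.

Every shape is tilted by the same angle and the image corners show triangular fill wedges — a whole-image rotation by a non-right angle. Every pixel — background and shapes alike — is uniformly darkened.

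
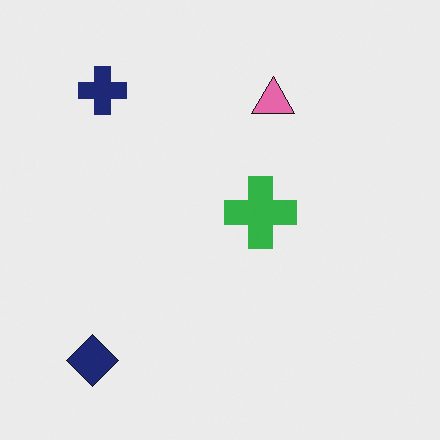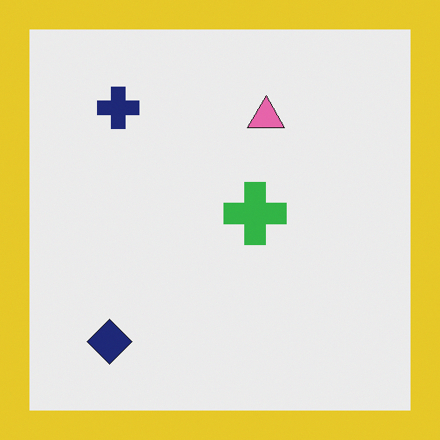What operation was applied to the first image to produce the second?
The transformation is: framed with a yellow border.

A solid yellow frame runs around the edge of the second image, with the content slightly shrunk inside it.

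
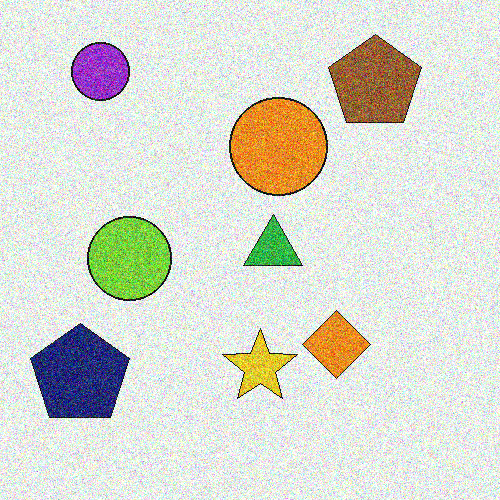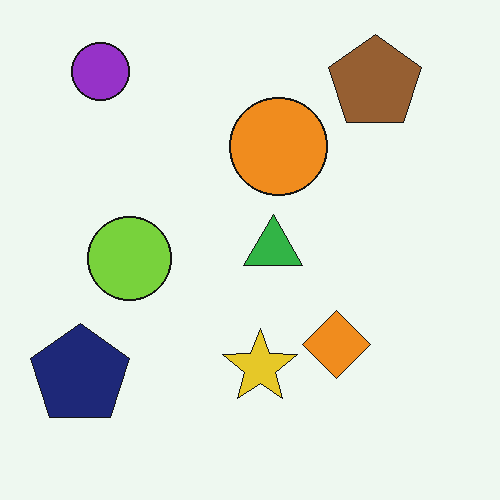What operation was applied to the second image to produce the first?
The transformation is: degraded with heavy additive noise.

Random speckle covers the whole image, including the flat background.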